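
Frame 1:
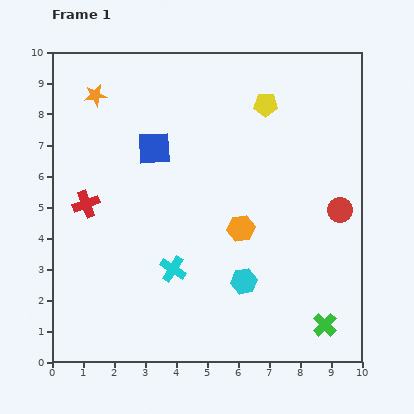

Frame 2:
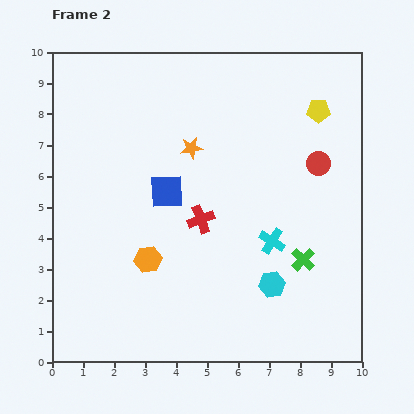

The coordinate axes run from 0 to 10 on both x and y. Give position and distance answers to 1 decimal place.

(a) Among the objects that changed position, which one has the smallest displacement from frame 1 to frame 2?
the cyan hexagon

(moved 0.9)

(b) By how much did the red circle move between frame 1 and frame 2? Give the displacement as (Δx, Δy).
(-0.7, 1.5)

The red circle was at (9.3, 4.9) in frame 1 and (8.6, 6.4) in frame 2.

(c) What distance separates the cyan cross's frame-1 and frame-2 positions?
3.3

The cyan cross moved from (3.9, 3.0) to (7.1, 3.9), a distance of √(3.2² + 0.9²) ≈ 3.3.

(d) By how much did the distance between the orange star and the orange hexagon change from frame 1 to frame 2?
-2.5

Distance in frame 1: 6.4. Distance in frame 2: 3.9.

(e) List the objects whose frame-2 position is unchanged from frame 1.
none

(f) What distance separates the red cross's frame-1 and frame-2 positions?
3.7

The red cross moved from (1.1, 5.1) to (4.8, 4.6), a distance of √(3.7² + 0.5²) ≈ 3.7.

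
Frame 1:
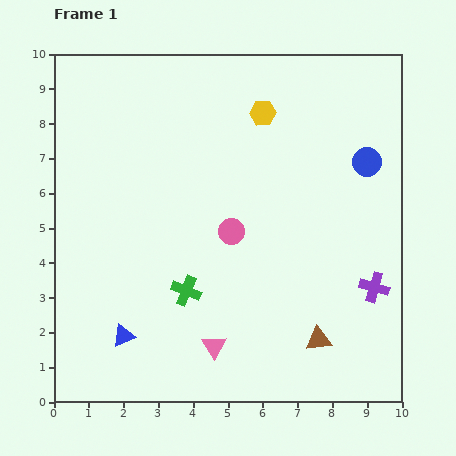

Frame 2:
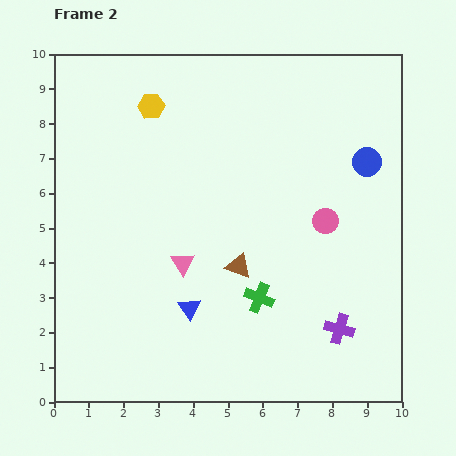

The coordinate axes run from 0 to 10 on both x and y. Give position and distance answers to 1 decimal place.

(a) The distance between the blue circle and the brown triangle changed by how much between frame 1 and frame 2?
-0.5

Distance in frame 1: 5.3. Distance in frame 2: 4.8.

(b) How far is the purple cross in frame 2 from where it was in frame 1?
1.6

The purple cross moved from (9.2, 3.3) to (8.2, 2.1), a distance of √(1.0² + 1.2²) ≈ 1.6.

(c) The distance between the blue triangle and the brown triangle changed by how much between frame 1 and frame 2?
-3.8

Distance in frame 1: 5.6. Distance in frame 2: 1.8.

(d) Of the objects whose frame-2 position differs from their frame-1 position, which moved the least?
the purple cross

(moved 1.6)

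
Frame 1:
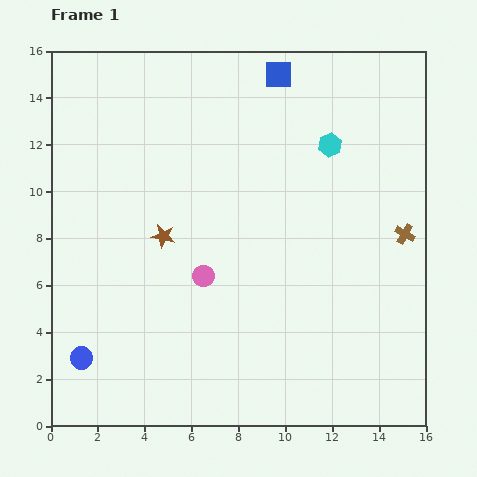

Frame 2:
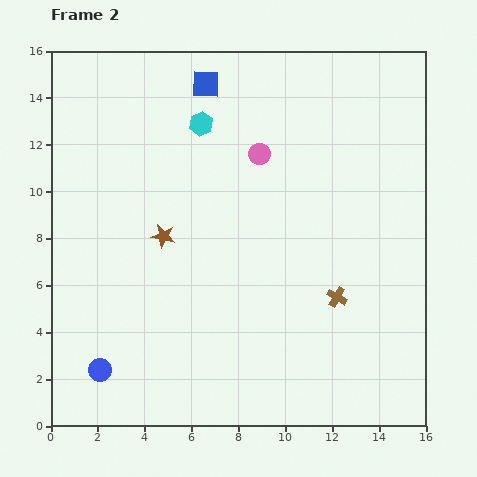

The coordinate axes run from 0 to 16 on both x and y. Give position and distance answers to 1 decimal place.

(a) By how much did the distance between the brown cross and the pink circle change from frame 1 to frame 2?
-1.9

Distance in frame 1: 8.8. Distance in frame 2: 6.9.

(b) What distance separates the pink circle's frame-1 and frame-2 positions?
5.7

The pink circle moved from (6.5, 6.4) to (8.9, 11.6), a distance of √(2.4² + 5.2²) ≈ 5.7.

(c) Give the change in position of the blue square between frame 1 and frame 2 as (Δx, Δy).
(-3.1, -0.4)

The blue square was at (9.7, 15.0) in frame 1 and (6.6, 14.6) in frame 2.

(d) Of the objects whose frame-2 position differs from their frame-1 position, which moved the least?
the blue circle

(moved 0.9)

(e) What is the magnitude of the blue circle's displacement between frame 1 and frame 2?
0.9

The blue circle moved from (1.3, 2.9) to (2.1, 2.4), a distance of √(0.8² + 0.5²) ≈ 0.9.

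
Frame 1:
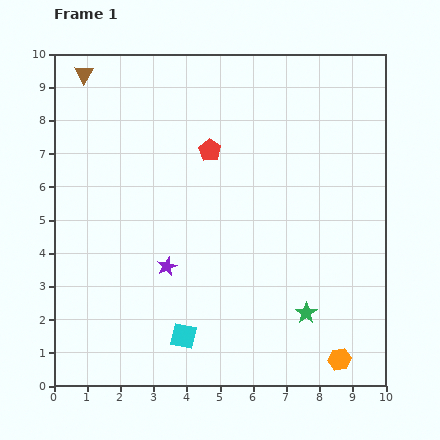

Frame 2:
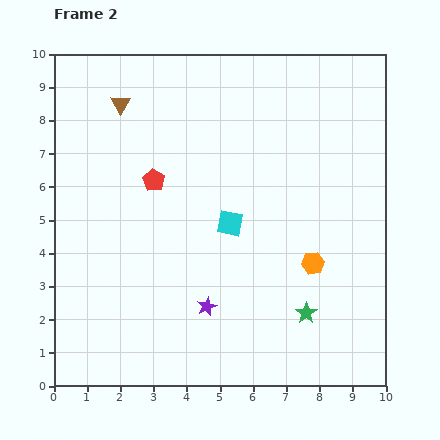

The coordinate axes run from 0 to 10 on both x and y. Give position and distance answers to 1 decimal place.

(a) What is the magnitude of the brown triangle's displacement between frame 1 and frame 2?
1.4

The brown triangle moved from (0.9, 9.4) to (2.0, 8.5), a distance of √(1.1² + 0.9²) ≈ 1.4.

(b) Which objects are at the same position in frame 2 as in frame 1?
the green star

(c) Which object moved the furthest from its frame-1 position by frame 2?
the cyan square

(moved 3.7; next 3.0)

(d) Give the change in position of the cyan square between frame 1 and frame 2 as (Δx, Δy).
(1.4, 3.4)

The cyan square was at (3.9, 1.5) in frame 1 and (5.3, 4.9) in frame 2.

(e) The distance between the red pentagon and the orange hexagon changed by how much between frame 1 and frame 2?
-2.0

Distance in frame 1: 7.4. Distance in frame 2: 5.4.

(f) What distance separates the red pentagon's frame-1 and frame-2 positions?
1.9

The red pentagon moved from (4.7, 7.1) to (3.0, 6.2), a distance of √(1.7² + 0.9²) ≈ 1.9.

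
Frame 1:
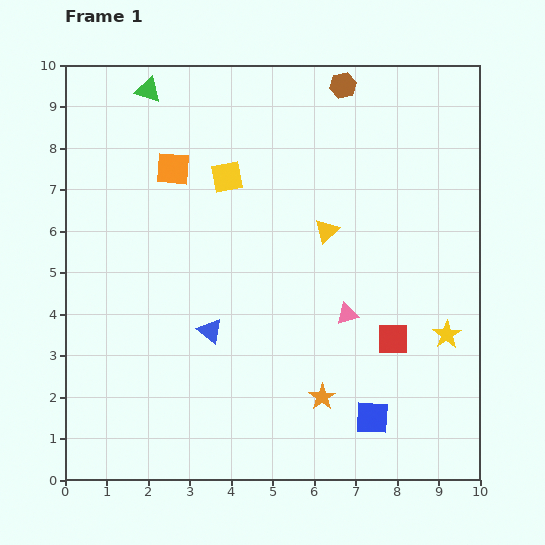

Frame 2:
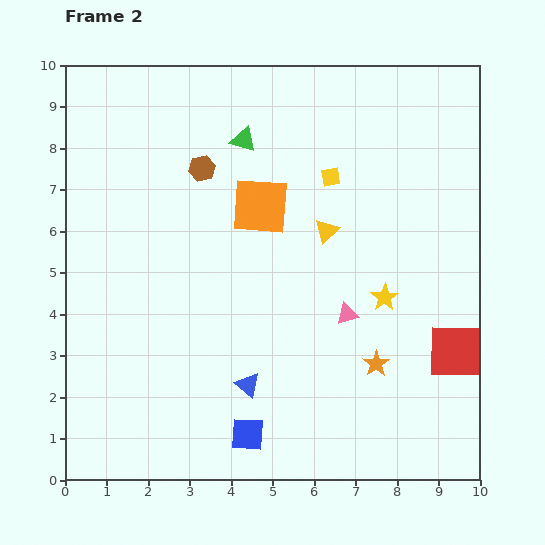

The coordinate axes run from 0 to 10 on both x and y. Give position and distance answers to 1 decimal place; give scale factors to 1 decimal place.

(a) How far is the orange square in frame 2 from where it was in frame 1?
2.3

The orange square moved from (2.6, 7.5) to (4.7, 6.6), a distance of √(2.1² + 0.9²) ≈ 2.3.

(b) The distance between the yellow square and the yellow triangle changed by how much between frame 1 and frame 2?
-1.4

Distance in frame 1: 2.7. Distance in frame 2: 1.3.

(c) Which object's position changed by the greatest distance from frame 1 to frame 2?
the brown hexagon

(moved 3.9; next 3.0)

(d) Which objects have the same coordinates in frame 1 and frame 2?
the yellow triangle, the pink triangle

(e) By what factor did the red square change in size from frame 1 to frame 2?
1.7×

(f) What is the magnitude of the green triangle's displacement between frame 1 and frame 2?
2.6

The green triangle moved from (2.0, 9.4) to (4.3, 8.2), a distance of √(2.3² + 1.2²) ≈ 2.6.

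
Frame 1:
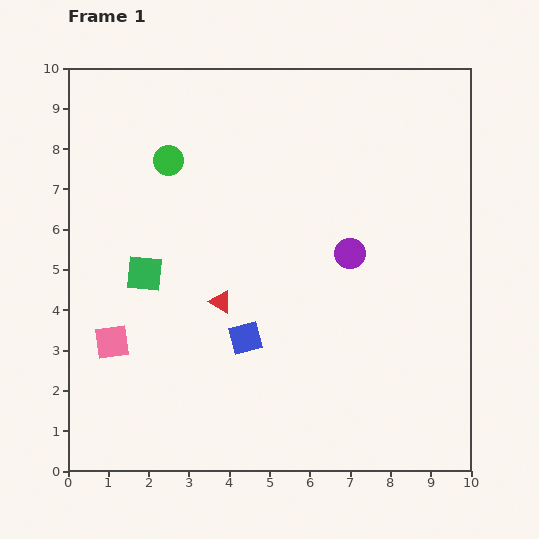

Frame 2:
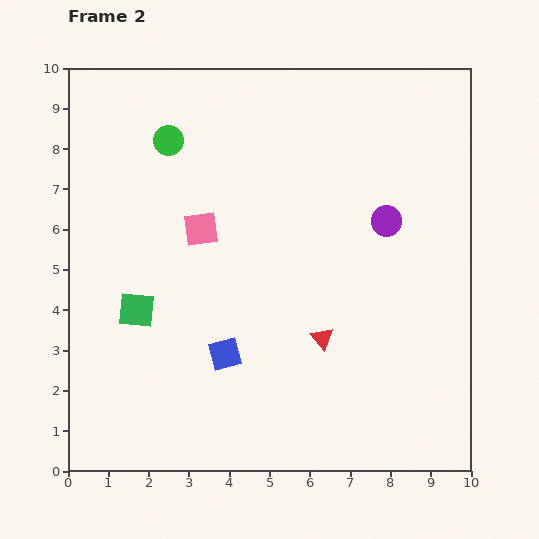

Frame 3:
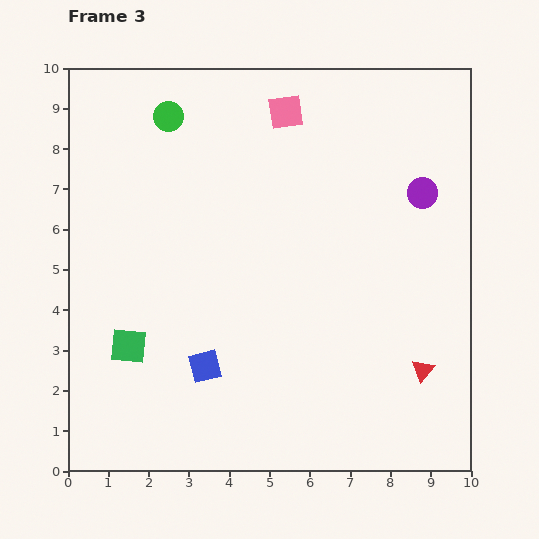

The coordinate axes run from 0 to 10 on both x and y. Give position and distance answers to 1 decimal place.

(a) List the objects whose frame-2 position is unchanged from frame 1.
none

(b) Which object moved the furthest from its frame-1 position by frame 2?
the pink square

(moved 3.6; next 2.7)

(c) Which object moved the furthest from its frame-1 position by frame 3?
the pink square

(moved 7.1; next 5.3)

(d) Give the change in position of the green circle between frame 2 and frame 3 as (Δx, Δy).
(0.0, 0.6)

The green circle was at (2.5, 8.2) in frame 2 and (2.5, 8.8) in frame 3.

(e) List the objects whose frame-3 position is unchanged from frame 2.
none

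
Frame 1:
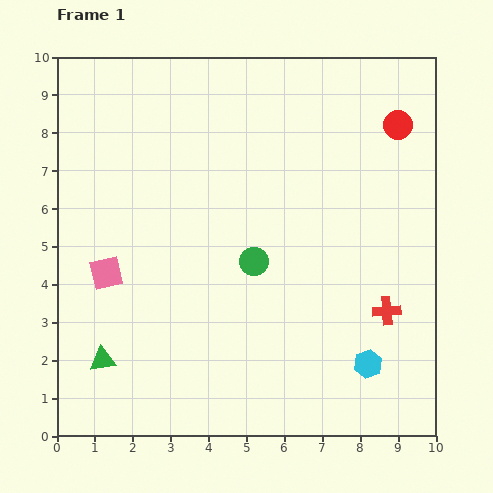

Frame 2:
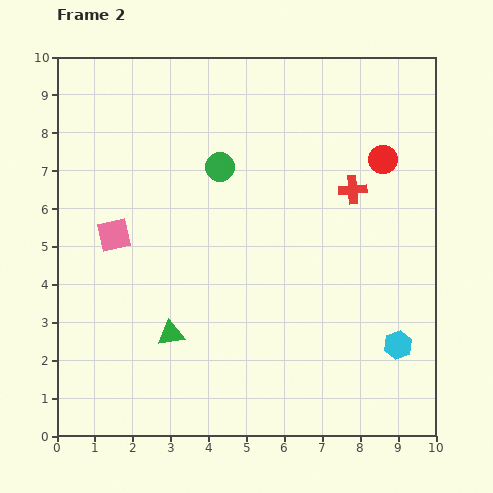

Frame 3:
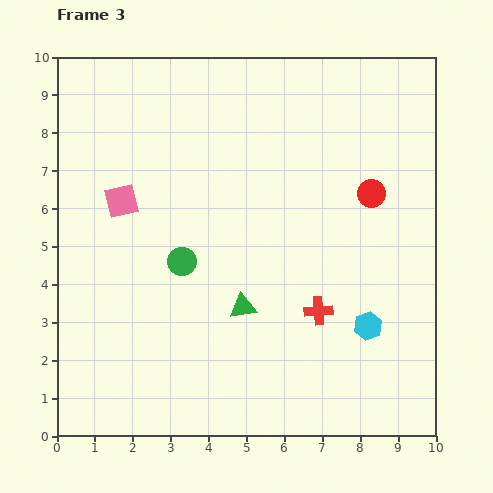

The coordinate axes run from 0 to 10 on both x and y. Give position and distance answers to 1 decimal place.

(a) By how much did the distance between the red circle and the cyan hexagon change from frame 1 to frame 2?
-1.5

Distance in frame 1: 6.4. Distance in frame 2: 4.9.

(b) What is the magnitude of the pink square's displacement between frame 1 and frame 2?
1.0

The pink square moved from (1.3, 4.3) to (1.5, 5.3), a distance of √(0.2² + 1.0²) ≈ 1.0.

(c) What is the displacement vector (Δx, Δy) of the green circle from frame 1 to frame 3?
(-1.9, 0.0)

The green circle was at (5.2, 4.6) in frame 1 and (3.3, 4.6) in frame 3.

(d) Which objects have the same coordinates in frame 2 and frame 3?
none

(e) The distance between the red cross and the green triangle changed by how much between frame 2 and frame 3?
-4.1

Distance in frame 2: 6.1. Distance in frame 3: 2.0.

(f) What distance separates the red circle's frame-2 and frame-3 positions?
0.9

The red circle moved from (8.6, 7.3) to (8.3, 6.4), a distance of √(0.3² + 0.9²) ≈ 0.9.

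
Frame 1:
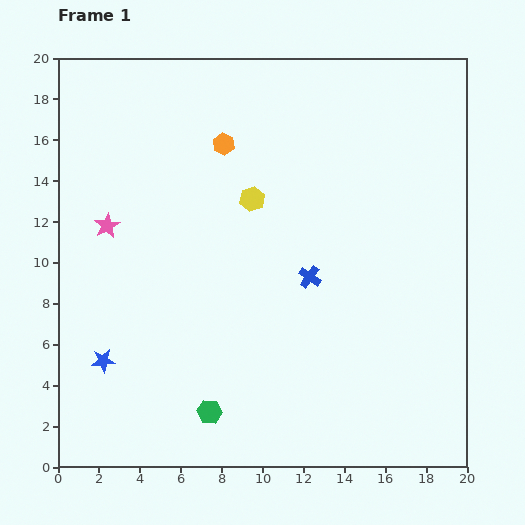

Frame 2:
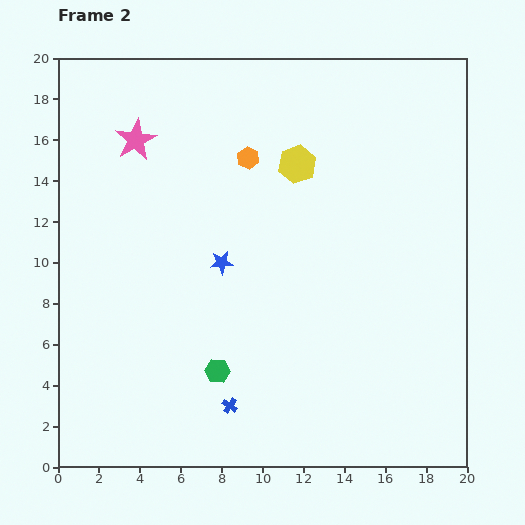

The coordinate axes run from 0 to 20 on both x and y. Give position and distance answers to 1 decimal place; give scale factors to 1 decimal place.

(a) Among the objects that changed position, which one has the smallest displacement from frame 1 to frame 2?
the orange hexagon

(moved 1.4)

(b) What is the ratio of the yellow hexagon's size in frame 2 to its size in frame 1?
1.5×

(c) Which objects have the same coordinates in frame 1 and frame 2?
none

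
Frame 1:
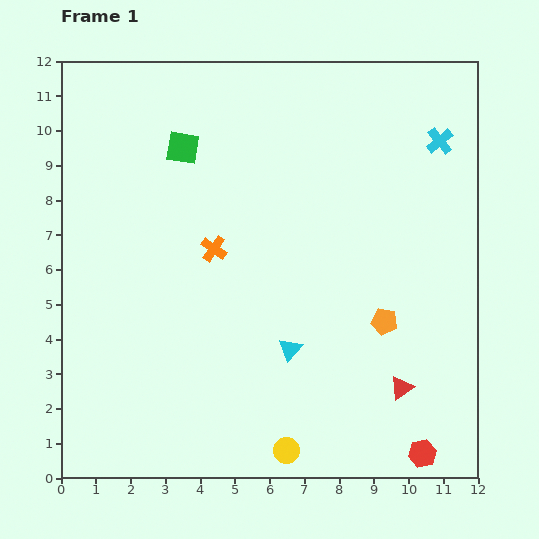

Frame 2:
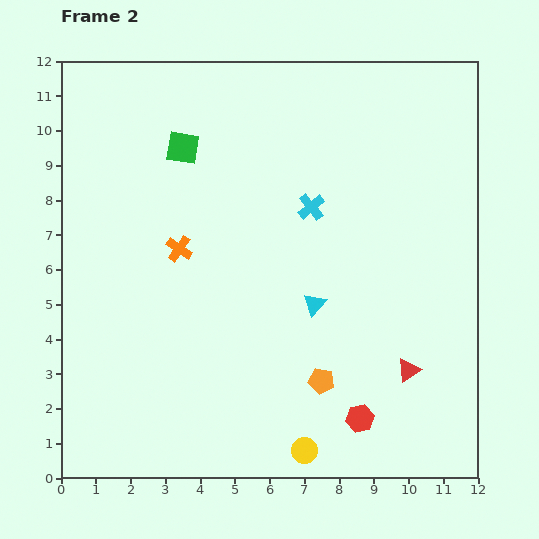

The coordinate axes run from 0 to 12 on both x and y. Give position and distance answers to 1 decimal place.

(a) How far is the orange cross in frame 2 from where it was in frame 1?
1.0

The orange cross moved from (4.4, 6.6) to (3.4, 6.6), a distance of √(1.0² + 0.0²) ≈ 1.0.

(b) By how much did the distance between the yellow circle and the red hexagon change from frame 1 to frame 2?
-2.1

Distance in frame 1: 3.9. Distance in frame 2: 1.8.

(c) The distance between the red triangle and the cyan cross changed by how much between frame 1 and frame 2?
-1.7

Distance in frame 1: 7.2. Distance in frame 2: 5.5.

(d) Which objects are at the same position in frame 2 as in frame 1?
the green square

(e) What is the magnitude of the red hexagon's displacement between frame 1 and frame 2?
2.1

The red hexagon moved from (10.4, 0.7) to (8.6, 1.7), a distance of √(1.8² + 1.0²) ≈ 2.1.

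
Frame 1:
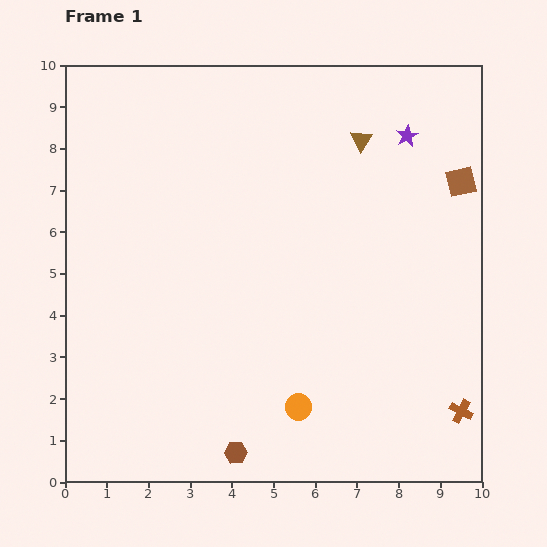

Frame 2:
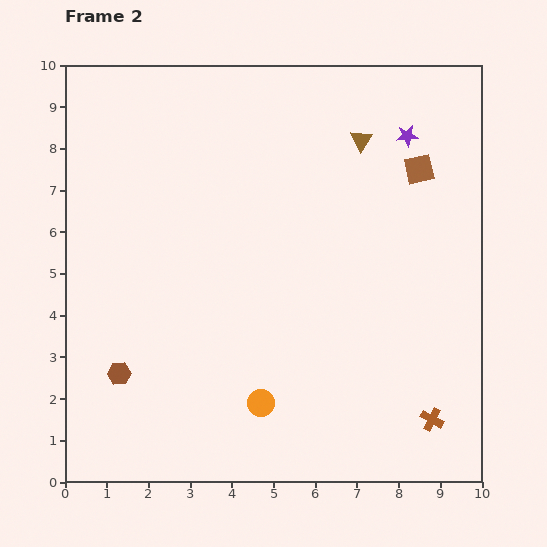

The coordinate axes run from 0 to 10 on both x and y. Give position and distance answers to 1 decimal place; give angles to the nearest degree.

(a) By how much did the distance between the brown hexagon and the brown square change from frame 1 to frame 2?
+0.2

Distance in frame 1: 8.5. Distance in frame 2: 8.7.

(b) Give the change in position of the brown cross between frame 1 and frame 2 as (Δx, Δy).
(-0.7, -0.2)

The brown cross was at (9.5, 1.7) in frame 1 and (8.8, 1.5) in frame 2.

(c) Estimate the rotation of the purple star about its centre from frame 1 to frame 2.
23° clockwise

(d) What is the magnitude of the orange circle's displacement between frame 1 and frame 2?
0.9

The orange circle moved from (5.6, 1.8) to (4.7, 1.9), a distance of √(0.9² + 0.1²) ≈ 0.9.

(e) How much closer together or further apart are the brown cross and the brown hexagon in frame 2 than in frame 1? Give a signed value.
+2.1

Distance in frame 1: 5.5. Distance in frame 2: 7.6.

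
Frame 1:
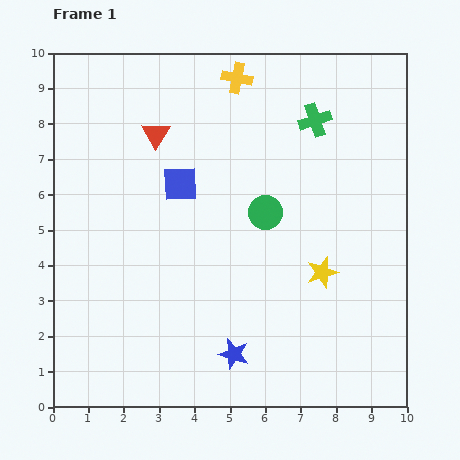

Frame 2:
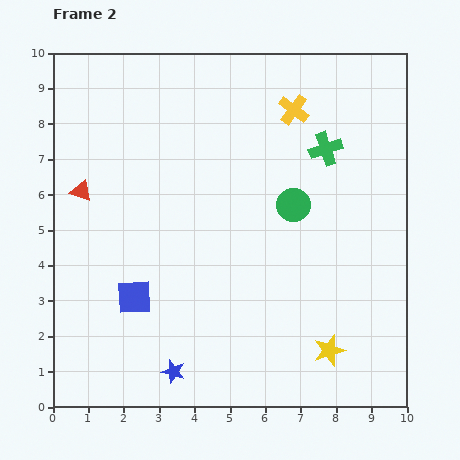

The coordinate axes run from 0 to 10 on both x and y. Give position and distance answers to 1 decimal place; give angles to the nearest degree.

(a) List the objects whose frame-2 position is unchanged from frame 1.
none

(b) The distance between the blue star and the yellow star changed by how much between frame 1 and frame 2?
+1.0

Distance in frame 1: 3.4. Distance in frame 2: 4.4.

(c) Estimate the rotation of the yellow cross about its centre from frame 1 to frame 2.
25° clockwise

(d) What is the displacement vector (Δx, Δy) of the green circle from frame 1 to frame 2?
(0.8, 0.2)

The green circle was at (6.0, 5.5) in frame 1 and (6.8, 5.7) in frame 2.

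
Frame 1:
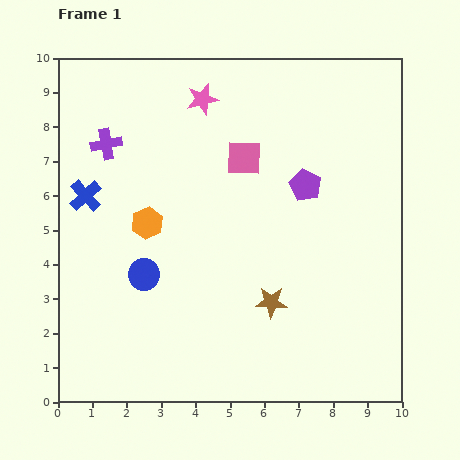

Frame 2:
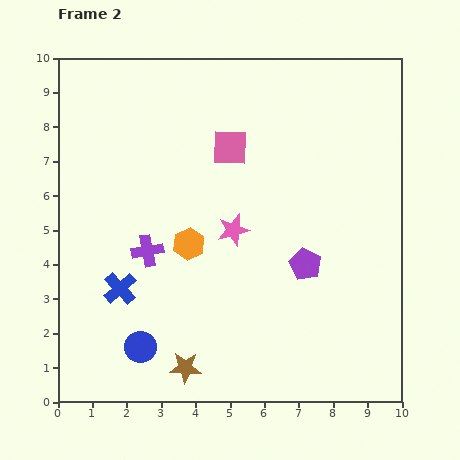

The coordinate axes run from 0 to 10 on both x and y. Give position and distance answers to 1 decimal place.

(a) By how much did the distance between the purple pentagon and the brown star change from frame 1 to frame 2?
+1.1

Distance in frame 1: 3.5. Distance in frame 2: 4.6.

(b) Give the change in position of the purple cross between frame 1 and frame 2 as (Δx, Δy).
(1.2, -3.1)

The purple cross was at (1.4, 7.5) in frame 1 and (2.6, 4.4) in frame 2.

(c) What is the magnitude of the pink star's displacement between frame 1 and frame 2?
3.9

The pink star moved from (4.2, 8.8) to (5.1, 5.0), a distance of √(0.9² + 3.8²) ≈ 3.9.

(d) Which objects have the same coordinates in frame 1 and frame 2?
none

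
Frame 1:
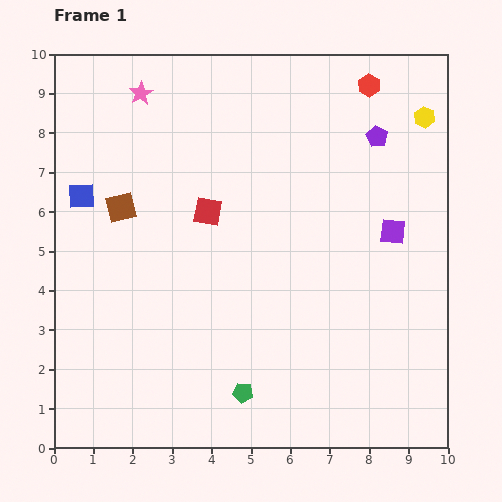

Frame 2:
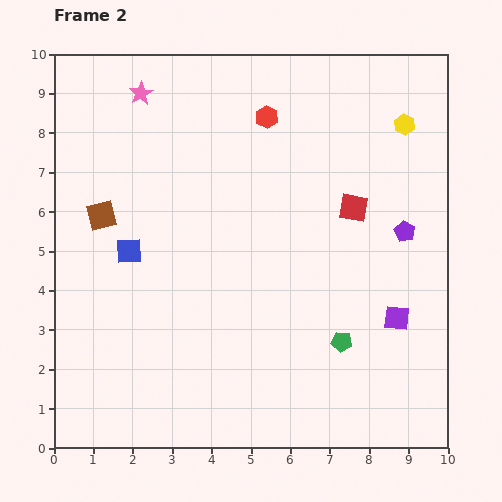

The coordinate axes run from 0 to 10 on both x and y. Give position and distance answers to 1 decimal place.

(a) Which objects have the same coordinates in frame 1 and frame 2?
the pink star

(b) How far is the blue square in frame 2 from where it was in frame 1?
1.8

The blue square moved from (0.7, 6.4) to (1.9, 5.0), a distance of √(1.2² + 1.4²) ≈ 1.8.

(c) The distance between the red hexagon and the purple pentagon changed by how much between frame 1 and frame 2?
+3.2

Distance in frame 1: 1.3. Distance in frame 2: 4.5.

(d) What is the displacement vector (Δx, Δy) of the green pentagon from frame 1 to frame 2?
(2.5, 1.3)

The green pentagon was at (4.8, 1.4) in frame 1 and (7.3, 2.7) in frame 2.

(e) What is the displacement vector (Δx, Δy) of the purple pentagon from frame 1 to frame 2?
(0.7, -2.4)

The purple pentagon was at (8.2, 7.9) in frame 1 and (8.9, 5.5) in frame 2.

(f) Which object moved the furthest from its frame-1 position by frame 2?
the red square

(moved 3.7; next 2.8)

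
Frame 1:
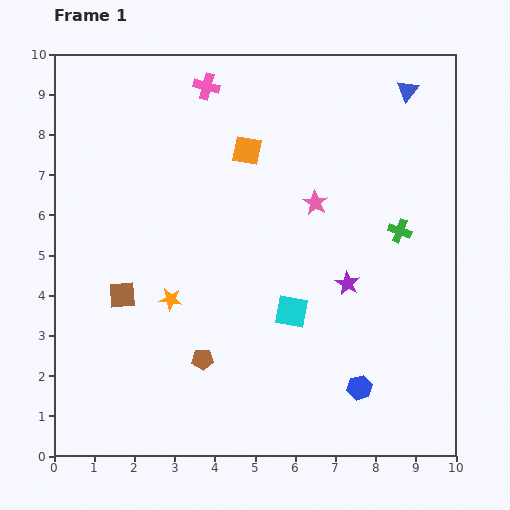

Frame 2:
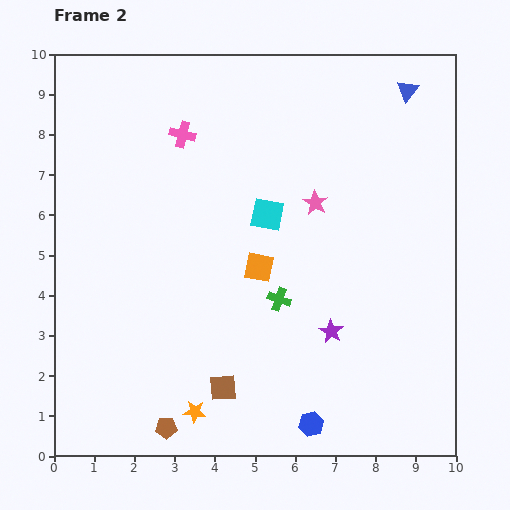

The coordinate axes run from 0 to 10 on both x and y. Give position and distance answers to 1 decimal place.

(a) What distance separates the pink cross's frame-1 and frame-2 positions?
1.3

The pink cross moved from (3.8, 9.2) to (3.2, 8.0), a distance of √(0.6² + 1.2²) ≈ 1.3.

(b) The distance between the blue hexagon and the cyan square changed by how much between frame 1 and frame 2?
+2.8

Distance in frame 1: 2.5. Distance in frame 2: 5.3.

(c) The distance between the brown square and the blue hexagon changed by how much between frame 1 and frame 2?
-3.9

Distance in frame 1: 6.3. Distance in frame 2: 2.4.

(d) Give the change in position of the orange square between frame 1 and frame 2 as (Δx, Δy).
(0.3, -2.9)

The orange square was at (4.8, 7.6) in frame 1 and (5.1, 4.7) in frame 2.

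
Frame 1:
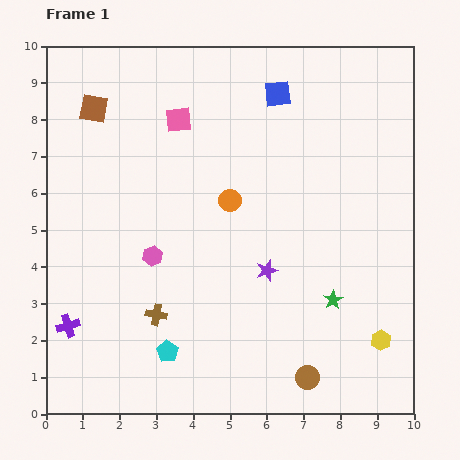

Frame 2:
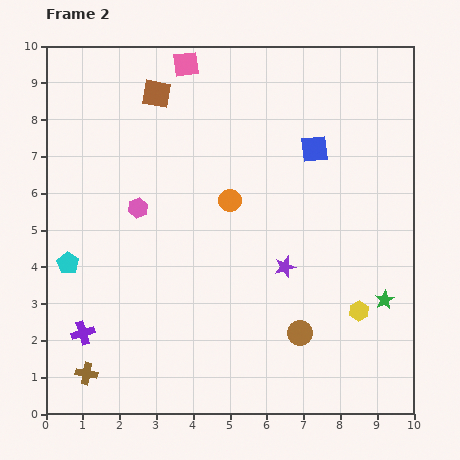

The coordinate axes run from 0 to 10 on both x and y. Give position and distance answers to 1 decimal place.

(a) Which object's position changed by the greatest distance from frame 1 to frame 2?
the cyan pentagon

(moved 3.6; next 2.5)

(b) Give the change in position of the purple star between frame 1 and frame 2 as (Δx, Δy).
(0.5, 0.1)

The purple star was at (6.0, 3.9) in frame 1 and (6.5, 4.0) in frame 2.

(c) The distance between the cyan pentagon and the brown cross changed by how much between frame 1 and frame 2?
+2.0

Distance in frame 1: 1.0. Distance in frame 2: 3.0.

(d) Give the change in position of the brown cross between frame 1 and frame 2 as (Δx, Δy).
(-1.9, -1.6)

The brown cross was at (3.0, 2.7) in frame 1 and (1.1, 1.1) in frame 2.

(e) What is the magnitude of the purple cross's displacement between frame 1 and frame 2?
0.4

The purple cross moved from (0.6, 2.4) to (1.0, 2.2), a distance of √(0.4² + 0.2²) ≈ 0.4.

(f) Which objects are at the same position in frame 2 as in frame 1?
the orange circle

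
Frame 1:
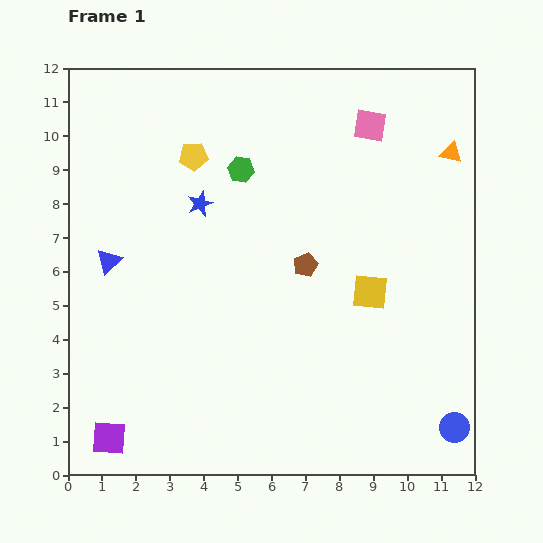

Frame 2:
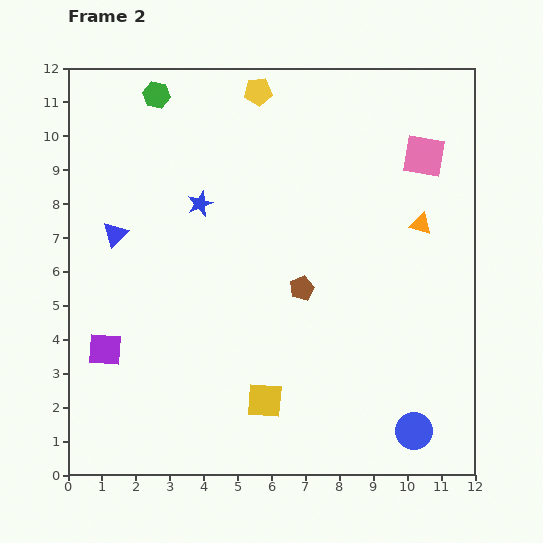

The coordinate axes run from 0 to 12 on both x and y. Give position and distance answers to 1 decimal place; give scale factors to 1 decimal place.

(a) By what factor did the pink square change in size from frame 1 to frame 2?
1.3×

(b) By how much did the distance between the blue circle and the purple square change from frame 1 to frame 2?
-0.8

Distance in frame 1: 10.2. Distance in frame 2: 9.4.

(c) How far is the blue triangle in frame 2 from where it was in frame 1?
0.8

The blue triangle moved from (1.2, 6.3) to (1.4, 7.1), a distance of √(0.2² + 0.8²) ≈ 0.8.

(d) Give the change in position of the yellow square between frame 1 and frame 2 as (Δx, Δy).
(-3.1, -3.2)

The yellow square was at (8.9, 5.4) in frame 1 and (5.8, 2.2) in frame 2.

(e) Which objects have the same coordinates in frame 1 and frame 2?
the blue star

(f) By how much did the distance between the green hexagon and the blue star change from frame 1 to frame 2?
+1.9

Distance in frame 1: 1.6. Distance in frame 2: 3.5.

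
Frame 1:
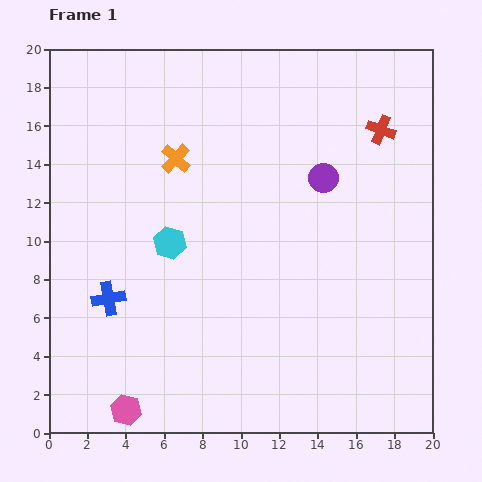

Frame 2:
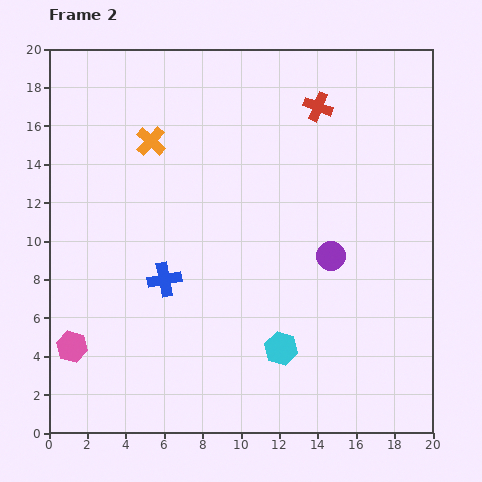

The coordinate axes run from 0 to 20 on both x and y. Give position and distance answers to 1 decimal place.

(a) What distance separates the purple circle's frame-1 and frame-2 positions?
4.1

The purple circle moved from (14.3, 13.3) to (14.7, 9.2), a distance of √(0.4² + 4.1²) ≈ 4.1.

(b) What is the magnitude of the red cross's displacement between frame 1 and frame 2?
3.5

The red cross moved from (17.3, 15.8) to (14.0, 17.0), a distance of √(3.3² + 1.2²) ≈ 3.5.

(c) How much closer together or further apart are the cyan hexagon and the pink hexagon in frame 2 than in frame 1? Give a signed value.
+1.9

Distance in frame 1: 9.0. Distance in frame 2: 10.9.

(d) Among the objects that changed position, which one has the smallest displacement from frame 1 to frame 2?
the orange cross

(moved 1.6)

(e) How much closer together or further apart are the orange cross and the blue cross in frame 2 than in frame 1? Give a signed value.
-0.9

Distance in frame 1: 8.1. Distance in frame 2: 7.2.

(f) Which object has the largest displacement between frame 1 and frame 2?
the cyan hexagon

(moved 8.0; next 4.3)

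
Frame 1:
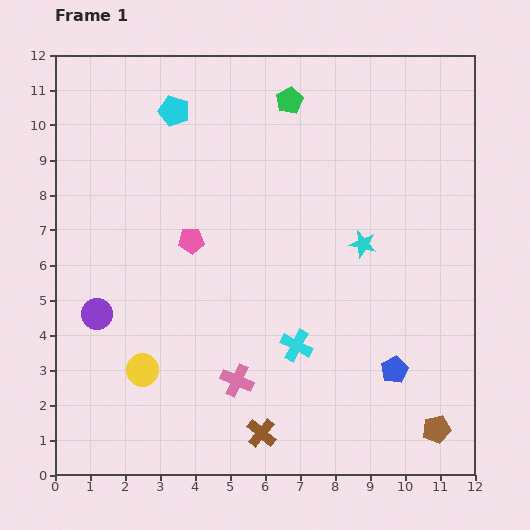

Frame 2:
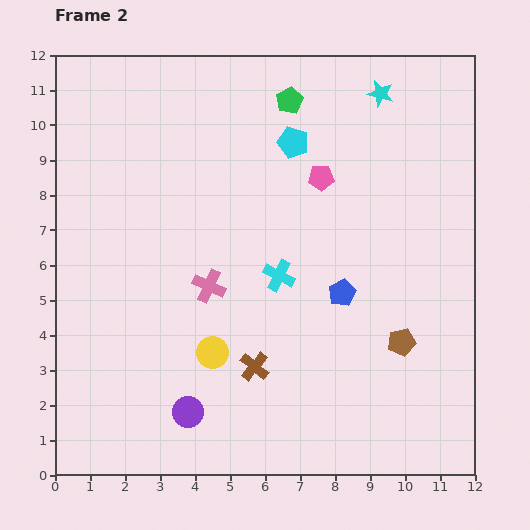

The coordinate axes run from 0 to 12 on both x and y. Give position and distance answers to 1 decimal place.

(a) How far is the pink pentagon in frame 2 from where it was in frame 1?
4.1

The pink pentagon moved from (3.9, 6.7) to (7.6, 8.5), a distance of √(3.7² + 1.8²) ≈ 4.1.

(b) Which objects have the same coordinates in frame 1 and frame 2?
the green pentagon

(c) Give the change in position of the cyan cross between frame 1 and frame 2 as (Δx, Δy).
(-0.5, 2.0)

The cyan cross was at (6.9, 3.7) in frame 1 and (6.4, 5.7) in frame 2.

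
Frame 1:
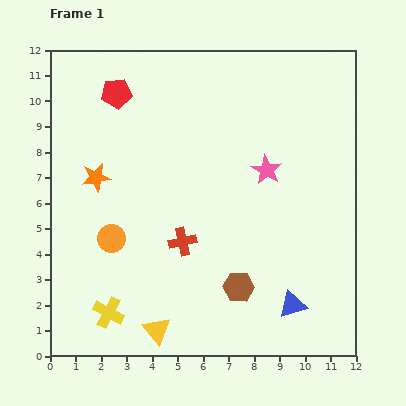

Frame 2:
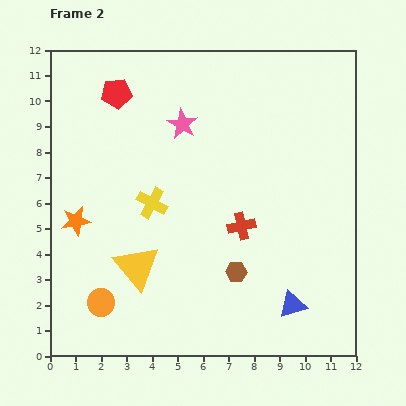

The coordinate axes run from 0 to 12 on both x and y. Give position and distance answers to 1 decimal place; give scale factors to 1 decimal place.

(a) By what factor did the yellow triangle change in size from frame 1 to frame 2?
1.7×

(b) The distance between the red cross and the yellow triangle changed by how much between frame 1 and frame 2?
+0.8

Distance in frame 1: 3.6. Distance in frame 2: 4.4.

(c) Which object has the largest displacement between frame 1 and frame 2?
the yellow cross

(moved 4.6; next 3.8)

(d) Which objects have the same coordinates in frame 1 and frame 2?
the blue triangle, the red pentagon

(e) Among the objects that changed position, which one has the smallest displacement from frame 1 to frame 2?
the brown hexagon

(moved 0.6)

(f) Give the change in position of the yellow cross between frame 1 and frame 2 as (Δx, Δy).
(1.7, 4.3)

The yellow cross was at (2.3, 1.7) in frame 1 and (4.0, 6.0) in frame 2.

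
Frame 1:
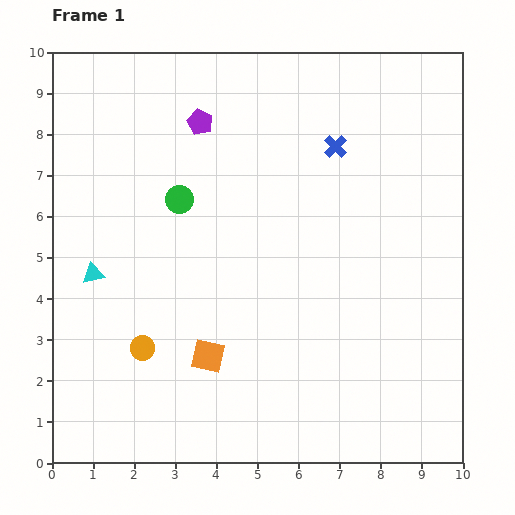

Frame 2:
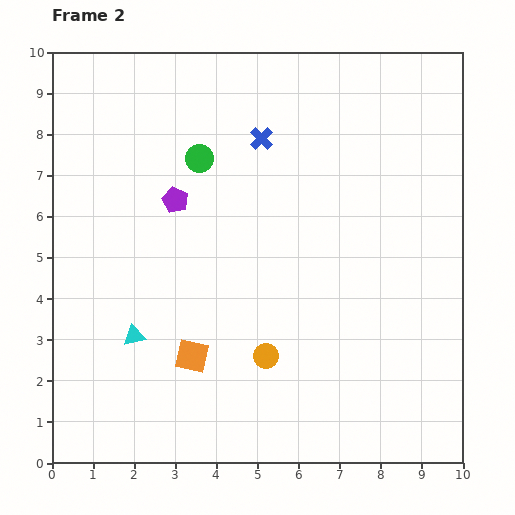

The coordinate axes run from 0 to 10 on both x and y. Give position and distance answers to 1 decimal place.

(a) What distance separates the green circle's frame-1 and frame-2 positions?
1.1

The green circle moved from (3.1, 6.4) to (3.6, 7.4), a distance of √(0.5² + 1.0²) ≈ 1.1.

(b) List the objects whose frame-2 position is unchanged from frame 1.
none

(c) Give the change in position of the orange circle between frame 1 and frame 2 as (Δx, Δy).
(3.0, -0.2)

The orange circle was at (2.2, 2.8) in frame 1 and (5.2, 2.6) in frame 2.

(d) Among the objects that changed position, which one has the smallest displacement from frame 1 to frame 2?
the orange square

(moved 0.4)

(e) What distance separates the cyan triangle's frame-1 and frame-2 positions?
1.8

The cyan triangle moved from (1.0, 4.6) to (2.0, 3.1), a distance of √(1.0² + 1.5²) ≈ 1.8.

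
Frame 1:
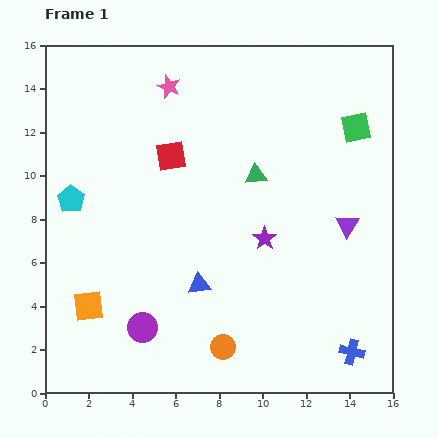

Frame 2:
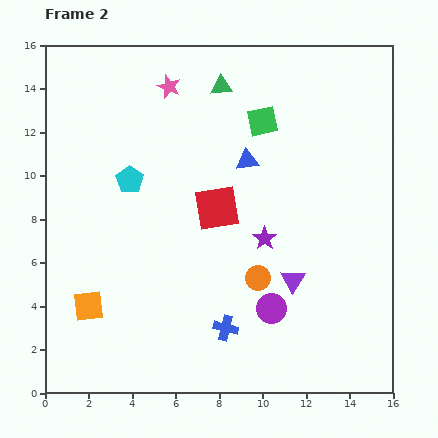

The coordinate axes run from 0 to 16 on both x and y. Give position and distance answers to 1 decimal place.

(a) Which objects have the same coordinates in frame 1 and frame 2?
the pink star, the purple star, the orange square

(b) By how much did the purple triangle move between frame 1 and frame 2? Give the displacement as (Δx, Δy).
(-2.5, -2.5)

The purple triangle was at (13.9, 7.7) in frame 1 and (11.4, 5.2) in frame 2.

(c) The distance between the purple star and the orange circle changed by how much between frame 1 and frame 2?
-3.5

Distance in frame 1: 5.3. Distance in frame 2: 1.8.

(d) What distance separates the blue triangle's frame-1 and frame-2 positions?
6.1

The blue triangle moved from (7.1, 5.0) to (9.3, 10.7), a distance of √(2.2² + 5.7²) ≈ 6.1.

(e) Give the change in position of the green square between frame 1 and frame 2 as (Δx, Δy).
(-4.3, 0.3)

The green square was at (14.3, 12.2) in frame 1 and (10.0, 12.5) in frame 2.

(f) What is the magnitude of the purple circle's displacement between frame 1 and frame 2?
6.0

The purple circle moved from (4.5, 3.0) to (10.4, 3.9), a distance of √(5.9² + 0.9²) ≈ 6.0.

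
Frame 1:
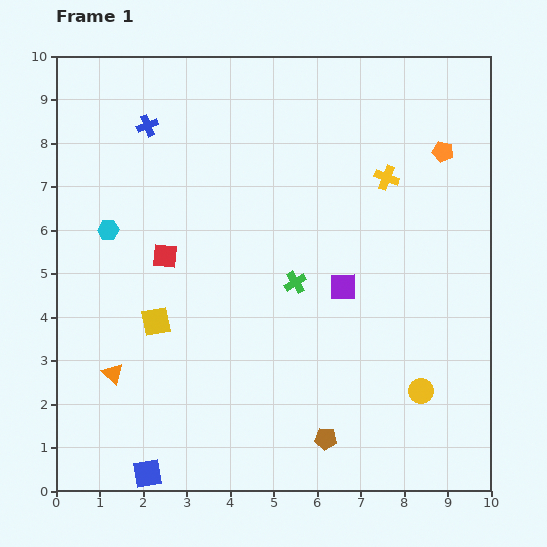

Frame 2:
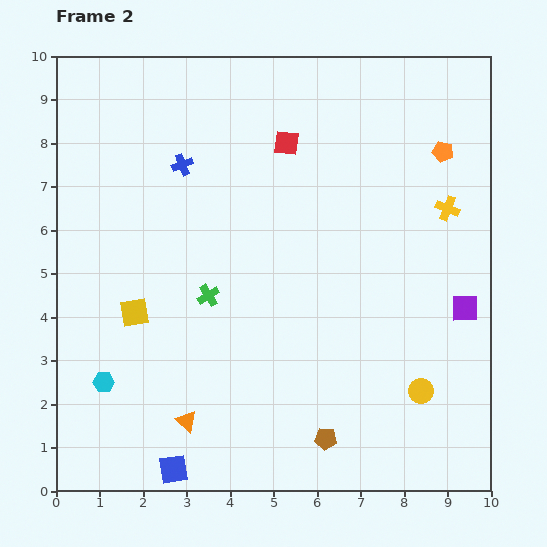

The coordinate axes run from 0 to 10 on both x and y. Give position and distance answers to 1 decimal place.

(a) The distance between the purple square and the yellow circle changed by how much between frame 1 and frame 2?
-0.9

Distance in frame 1: 3.0. Distance in frame 2: 2.1.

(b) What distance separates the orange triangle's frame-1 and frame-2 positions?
2.0

The orange triangle moved from (1.3, 2.7) to (3.0, 1.6), a distance of √(1.7² + 1.1²) ≈ 2.0.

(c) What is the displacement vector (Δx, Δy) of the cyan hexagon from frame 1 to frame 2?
(-0.1, -3.5)

The cyan hexagon was at (1.2, 6.0) in frame 1 and (1.1, 2.5) in frame 2.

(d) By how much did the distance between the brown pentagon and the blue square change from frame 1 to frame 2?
-0.6

Distance in frame 1: 4.2. Distance in frame 2: 3.6.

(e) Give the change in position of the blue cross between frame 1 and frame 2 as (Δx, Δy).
(0.8, -0.9)

The blue cross was at (2.1, 8.4) in frame 1 and (2.9, 7.5) in frame 2.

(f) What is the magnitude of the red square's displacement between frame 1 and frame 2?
3.8

The red square moved from (2.5, 5.4) to (5.3, 8.0), a distance of √(2.8² + 2.6²) ≈ 3.8.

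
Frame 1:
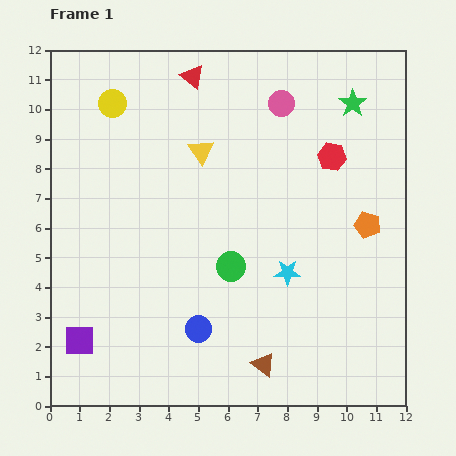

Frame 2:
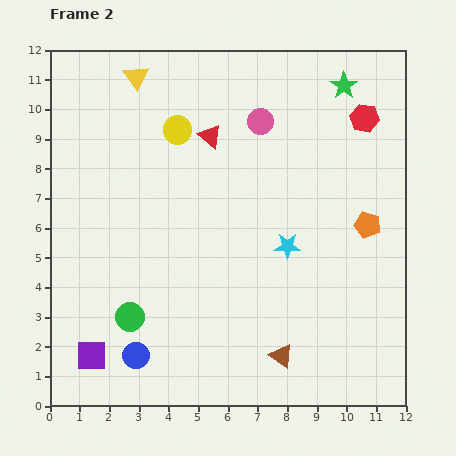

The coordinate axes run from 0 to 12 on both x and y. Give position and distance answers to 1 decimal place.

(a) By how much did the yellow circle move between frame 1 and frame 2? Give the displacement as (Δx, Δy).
(2.2, -0.9)

The yellow circle was at (2.1, 10.2) in frame 1 and (4.3, 9.3) in frame 2.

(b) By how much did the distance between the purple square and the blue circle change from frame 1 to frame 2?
-2.5

Distance in frame 1: 4.0. Distance in frame 2: 1.5.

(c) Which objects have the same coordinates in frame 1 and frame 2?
the orange pentagon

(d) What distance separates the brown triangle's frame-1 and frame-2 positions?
0.7

The brown triangle moved from (7.2, 1.4) to (7.8, 1.7), a distance of √(0.6² + 0.3²) ≈ 0.7.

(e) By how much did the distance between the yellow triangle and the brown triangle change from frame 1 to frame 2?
+3.1

Distance in frame 1: 7.5. Distance in frame 2: 10.6.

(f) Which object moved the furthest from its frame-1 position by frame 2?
the green circle

(moved 3.8; next 3.3)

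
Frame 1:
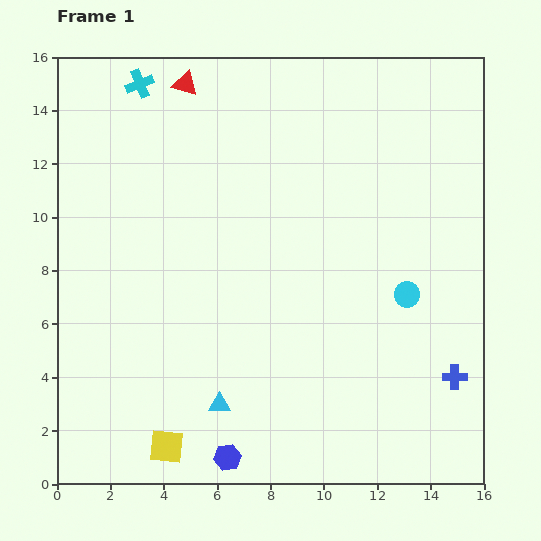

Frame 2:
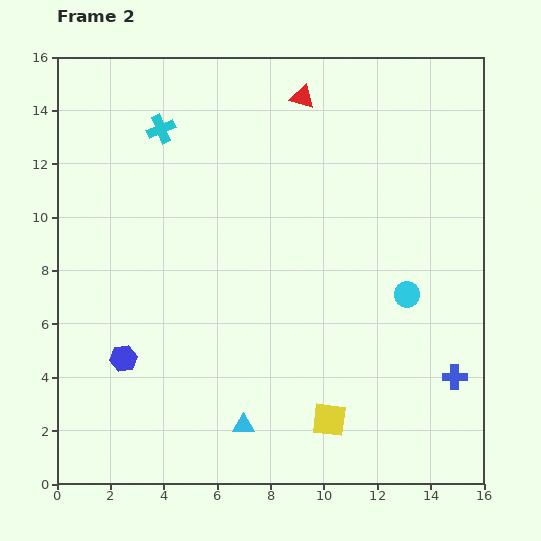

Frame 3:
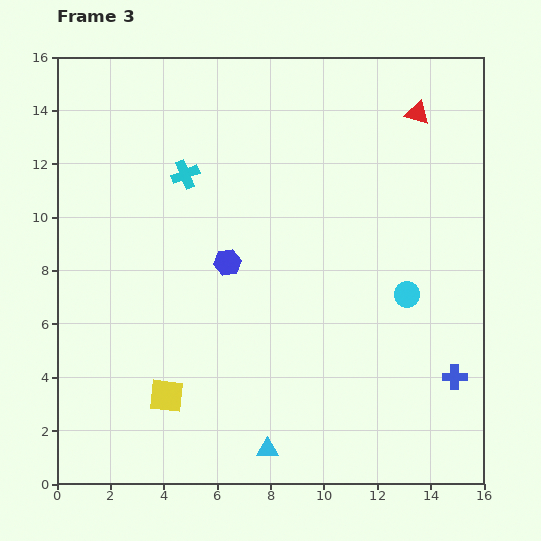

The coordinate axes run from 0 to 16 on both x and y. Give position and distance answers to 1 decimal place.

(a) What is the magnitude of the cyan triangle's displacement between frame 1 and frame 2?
1.2

The cyan triangle moved from (6.1, 3.0) to (7.0, 2.2), a distance of √(0.9² + 0.8²) ≈ 1.2.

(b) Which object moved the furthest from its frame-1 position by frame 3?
the red triangle

(moved 8.8; next 7.3)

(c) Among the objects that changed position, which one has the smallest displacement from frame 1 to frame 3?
the yellow square

(moved 1.9)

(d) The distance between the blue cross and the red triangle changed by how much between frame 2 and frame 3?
-1.9

Distance in frame 2: 11.9. Distance in frame 3: 10.0.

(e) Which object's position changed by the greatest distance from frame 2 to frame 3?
the yellow square

(moved 6.2; next 5.3)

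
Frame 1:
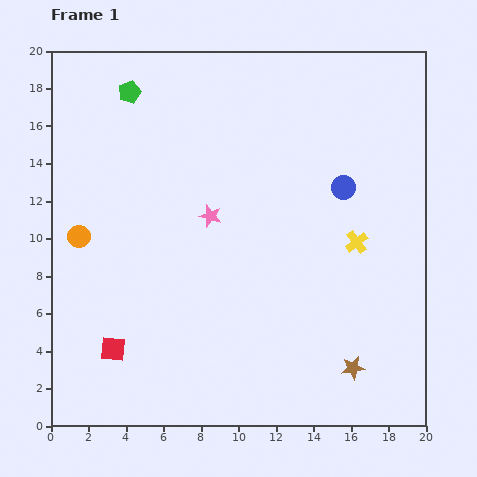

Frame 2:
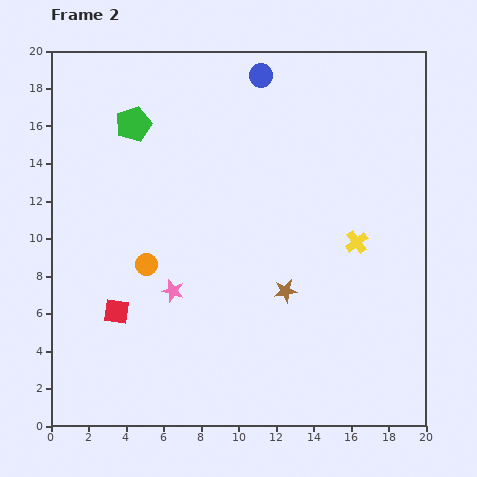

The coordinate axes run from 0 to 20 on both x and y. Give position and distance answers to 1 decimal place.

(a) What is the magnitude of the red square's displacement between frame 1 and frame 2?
2.0

The red square moved from (3.3, 4.1) to (3.5, 6.1), a distance of √(0.2² + 2.0²) ≈ 2.0.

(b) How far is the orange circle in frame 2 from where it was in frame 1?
3.9

The orange circle moved from (1.5, 10.1) to (5.1, 8.6), a distance of √(3.6² + 1.5²) ≈ 3.9.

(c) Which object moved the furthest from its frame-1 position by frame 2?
the blue circle

(moved 7.4; next 5.5)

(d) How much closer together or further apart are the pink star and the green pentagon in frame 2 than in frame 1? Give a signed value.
+1.2

Distance in frame 1: 7.9. Distance in frame 2: 9.1.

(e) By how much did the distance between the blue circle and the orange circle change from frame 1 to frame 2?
-2.5

Distance in frame 1: 14.3. Distance in frame 2: 11.8.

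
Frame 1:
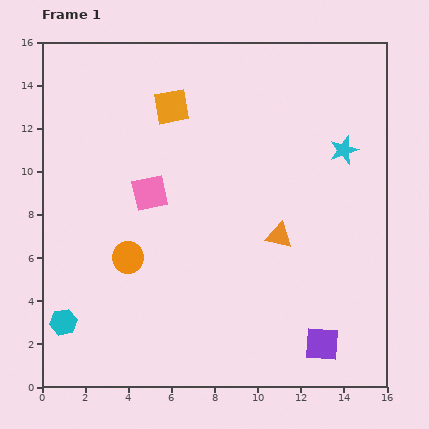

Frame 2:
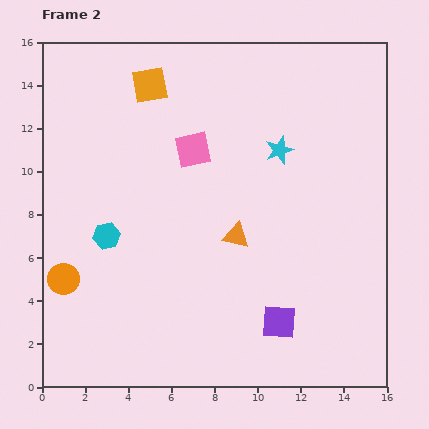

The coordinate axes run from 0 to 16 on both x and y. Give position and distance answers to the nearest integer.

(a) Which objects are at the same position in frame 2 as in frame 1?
none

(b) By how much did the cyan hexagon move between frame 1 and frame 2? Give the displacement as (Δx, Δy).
(2, 4)

The cyan hexagon was at (1, 3) in frame 1 and (3, 7) in frame 2.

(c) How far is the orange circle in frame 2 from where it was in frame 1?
3

The orange circle moved from (4, 6) to (1, 5), a distance of √(3² + 1²) ≈ 3.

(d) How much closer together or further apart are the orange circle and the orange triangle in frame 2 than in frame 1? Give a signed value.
+1

Distance in frame 1: 7. Distance in frame 2: 8.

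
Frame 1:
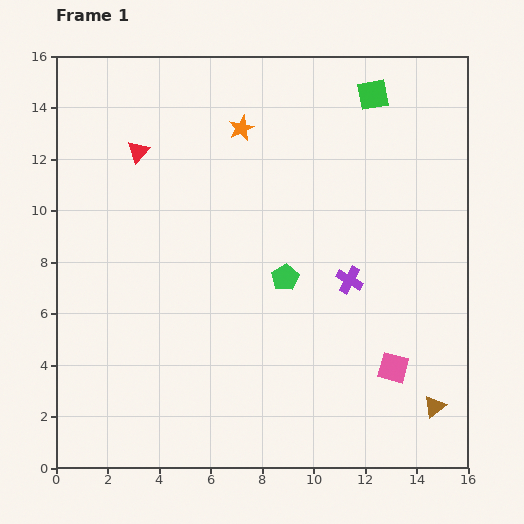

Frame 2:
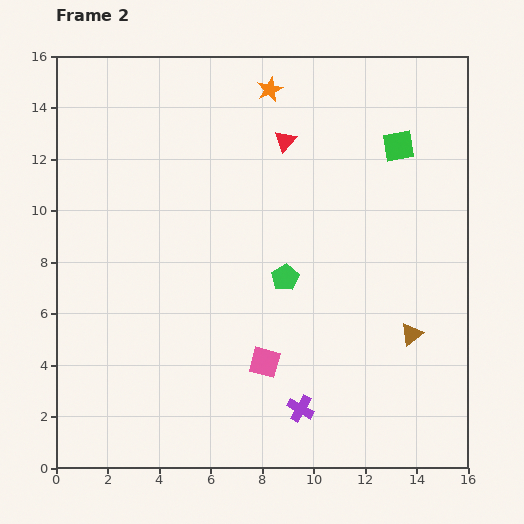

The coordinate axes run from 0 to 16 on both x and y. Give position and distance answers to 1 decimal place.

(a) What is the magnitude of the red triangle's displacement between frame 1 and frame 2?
5.7

The red triangle moved from (3.2, 12.3) to (8.9, 12.7), a distance of √(5.7² + 0.4²) ≈ 5.7.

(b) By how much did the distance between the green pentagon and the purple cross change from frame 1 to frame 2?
+2.6

Distance in frame 1: 2.5. Distance in frame 2: 5.1.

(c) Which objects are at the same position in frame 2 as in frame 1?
the green pentagon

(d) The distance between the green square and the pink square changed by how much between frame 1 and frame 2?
-0.7

Distance in frame 1: 10.6. Distance in frame 2: 9.9.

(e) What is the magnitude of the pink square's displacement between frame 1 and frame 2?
5.0

The pink square moved from (13.1, 3.9) to (8.1, 4.1), a distance of √(5.0² + 0.2²) ≈ 5.0.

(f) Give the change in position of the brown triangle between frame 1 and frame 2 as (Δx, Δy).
(-0.9, 2.8)

The brown triangle was at (14.7, 2.4) in frame 1 and (13.8, 5.2) in frame 2.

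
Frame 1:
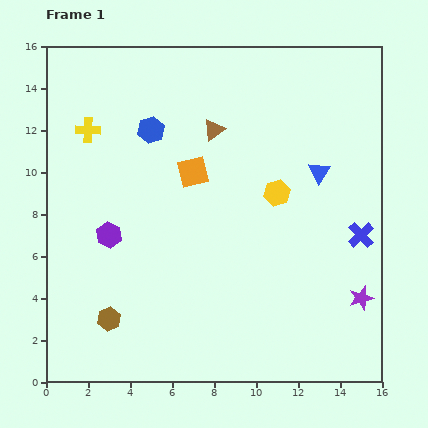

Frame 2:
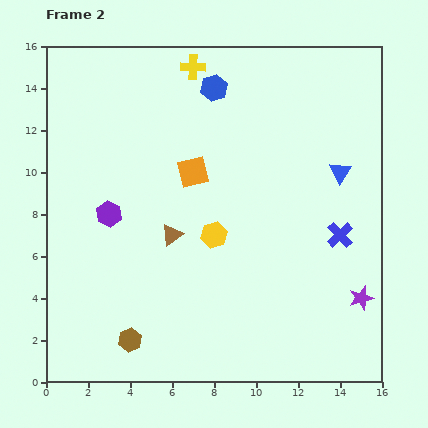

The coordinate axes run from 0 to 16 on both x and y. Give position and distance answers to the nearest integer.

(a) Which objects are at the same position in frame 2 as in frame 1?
the orange square, the purple star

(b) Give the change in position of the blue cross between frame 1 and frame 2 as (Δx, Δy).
(-1, 0)

The blue cross was at (15, 7) in frame 1 and (14, 7) in frame 2.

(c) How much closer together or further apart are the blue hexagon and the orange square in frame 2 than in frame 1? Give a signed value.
+1

Distance in frame 1: 3. Distance in frame 2: 4.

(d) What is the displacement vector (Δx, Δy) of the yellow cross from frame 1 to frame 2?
(5, 3)

The yellow cross was at (2, 12) in frame 1 and (7, 15) in frame 2.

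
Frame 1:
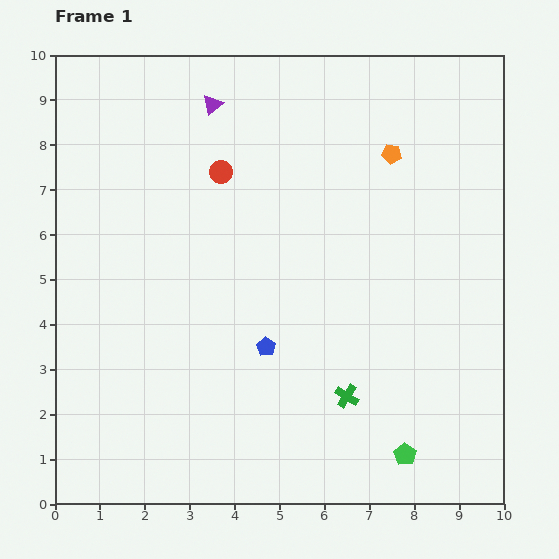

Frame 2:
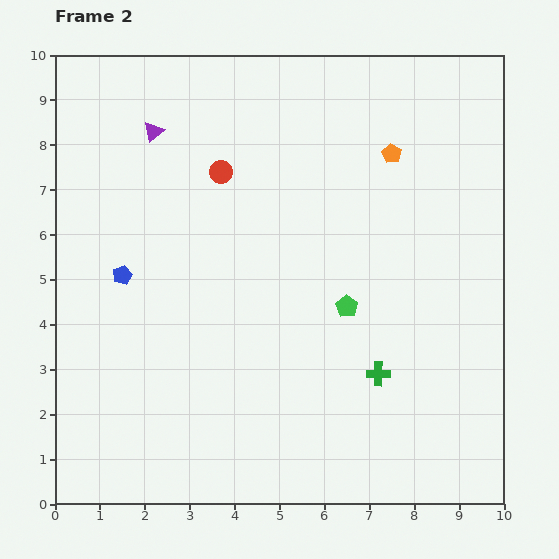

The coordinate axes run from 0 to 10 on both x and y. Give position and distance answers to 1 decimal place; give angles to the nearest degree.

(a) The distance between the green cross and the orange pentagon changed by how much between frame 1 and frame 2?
-0.6

Distance in frame 1: 5.5. Distance in frame 2: 4.9.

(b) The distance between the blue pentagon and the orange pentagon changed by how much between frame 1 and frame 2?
+1.5

Distance in frame 1: 5.1. Distance in frame 2: 6.6.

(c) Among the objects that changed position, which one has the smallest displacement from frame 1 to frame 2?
the green cross

(moved 0.9)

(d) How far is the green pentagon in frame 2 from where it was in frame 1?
3.5

The green pentagon moved from (7.8, 1.1) to (6.5, 4.4), a distance of √(1.3² + 3.3²) ≈ 3.5.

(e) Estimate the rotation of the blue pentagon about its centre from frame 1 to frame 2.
16° clockwise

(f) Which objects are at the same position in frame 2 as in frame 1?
the red circle, the orange pentagon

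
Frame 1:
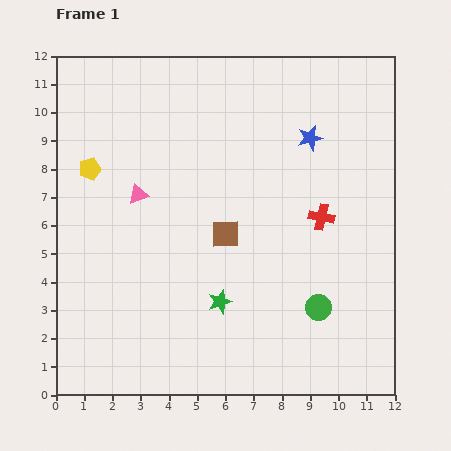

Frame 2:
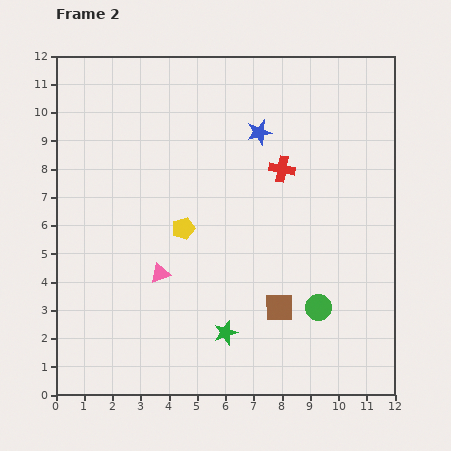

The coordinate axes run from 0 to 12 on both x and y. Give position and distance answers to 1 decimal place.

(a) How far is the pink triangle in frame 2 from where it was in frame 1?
2.9

The pink triangle moved from (2.9, 7.1) to (3.7, 4.3), a distance of √(0.8² + 2.8²) ≈ 2.9.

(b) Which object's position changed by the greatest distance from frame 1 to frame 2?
the yellow pentagon

(moved 3.9; next 3.2)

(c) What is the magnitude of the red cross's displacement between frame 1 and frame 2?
2.2

The red cross moved from (9.4, 6.3) to (8.0, 8.0), a distance of √(1.4² + 1.7²) ≈ 2.2.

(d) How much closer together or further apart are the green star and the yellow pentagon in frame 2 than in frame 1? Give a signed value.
-2.6

Distance in frame 1: 6.6. Distance in frame 2: 4.0.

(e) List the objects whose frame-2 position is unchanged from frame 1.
the green circle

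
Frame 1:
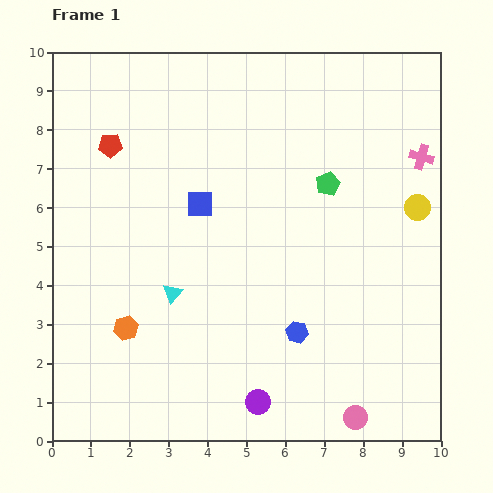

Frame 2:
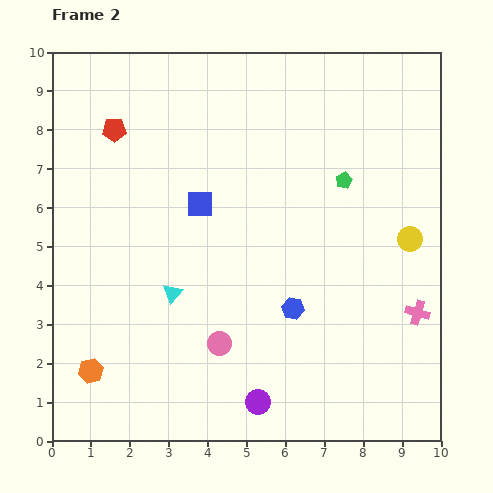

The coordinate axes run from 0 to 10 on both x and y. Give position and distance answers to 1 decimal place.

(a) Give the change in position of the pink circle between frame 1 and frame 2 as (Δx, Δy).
(-3.5, 1.9)

The pink circle was at (7.8, 0.6) in frame 1 and (4.3, 2.5) in frame 2.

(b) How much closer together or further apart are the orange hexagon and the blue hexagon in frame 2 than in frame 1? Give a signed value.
+1.0

Distance in frame 1: 4.4. Distance in frame 2: 5.4.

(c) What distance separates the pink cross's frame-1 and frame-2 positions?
4.0

The pink cross moved from (9.5, 7.3) to (9.4, 3.3), a distance of √(0.1² + 4.0²) ≈ 4.0.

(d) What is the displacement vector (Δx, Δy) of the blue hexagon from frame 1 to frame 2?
(-0.1, 0.6)

The blue hexagon was at (6.3, 2.8) in frame 1 and (6.2, 3.4) in frame 2.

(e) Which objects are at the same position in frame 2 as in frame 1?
the blue square, the purple circle, the cyan triangle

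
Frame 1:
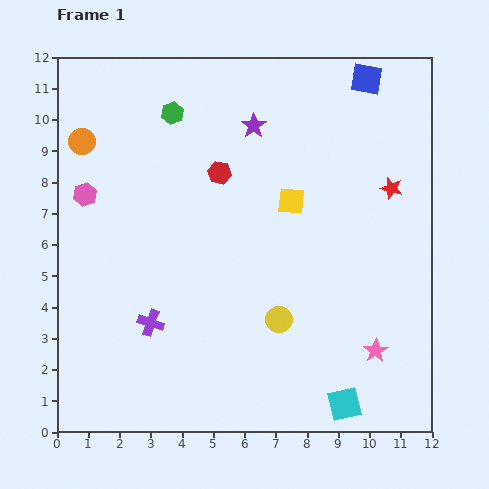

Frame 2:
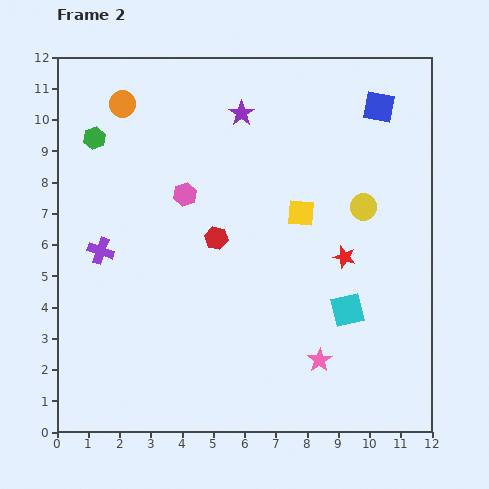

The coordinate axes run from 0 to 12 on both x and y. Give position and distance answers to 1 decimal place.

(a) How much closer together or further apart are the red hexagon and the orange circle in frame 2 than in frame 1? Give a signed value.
+0.7

Distance in frame 1: 4.5. Distance in frame 2: 5.2.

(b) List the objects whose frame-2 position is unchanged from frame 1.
none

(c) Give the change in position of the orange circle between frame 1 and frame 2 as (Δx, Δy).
(1.3, 1.2)

The orange circle was at (0.8, 9.3) in frame 1 and (2.1, 10.5) in frame 2.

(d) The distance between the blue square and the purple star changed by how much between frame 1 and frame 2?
+0.5

Distance in frame 1: 3.9. Distance in frame 2: 4.4.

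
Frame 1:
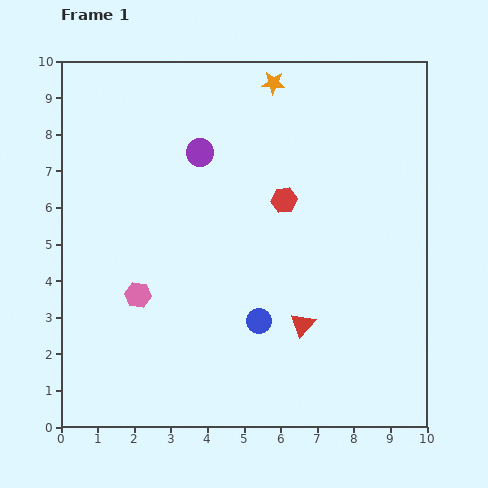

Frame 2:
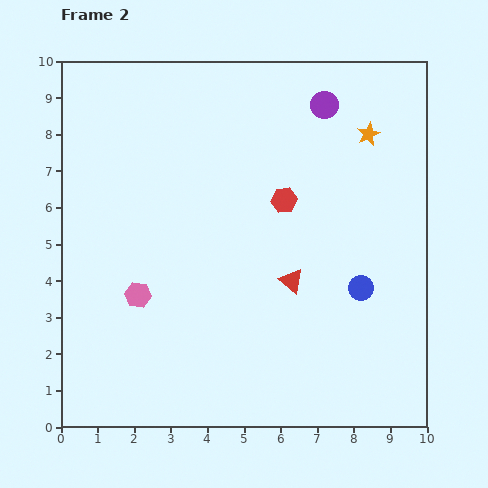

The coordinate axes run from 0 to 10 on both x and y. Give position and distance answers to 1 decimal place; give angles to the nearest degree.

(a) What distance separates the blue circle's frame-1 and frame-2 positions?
2.9

The blue circle moved from (5.4, 2.9) to (8.2, 3.8), a distance of √(2.8² + 0.9²) ≈ 2.9.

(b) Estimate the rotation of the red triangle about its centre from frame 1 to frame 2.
32° counter-clockwise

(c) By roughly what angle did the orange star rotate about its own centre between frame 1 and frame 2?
29° counter-clockwise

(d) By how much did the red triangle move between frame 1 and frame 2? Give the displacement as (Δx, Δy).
(-0.3, 1.2)

The red triangle was at (6.6, 2.8) in frame 1 and (6.3, 4.0) in frame 2.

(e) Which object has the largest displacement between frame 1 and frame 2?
the purple circle

(moved 3.6; next 3.0)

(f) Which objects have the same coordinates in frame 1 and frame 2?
the pink hexagon, the red hexagon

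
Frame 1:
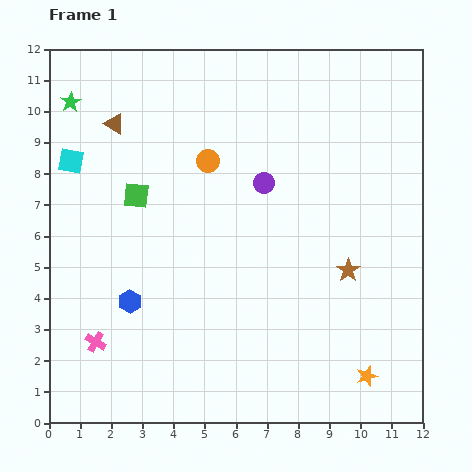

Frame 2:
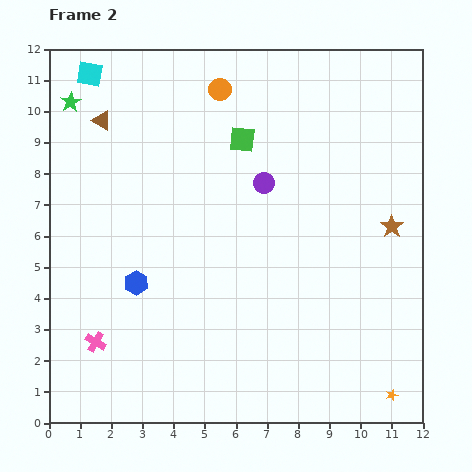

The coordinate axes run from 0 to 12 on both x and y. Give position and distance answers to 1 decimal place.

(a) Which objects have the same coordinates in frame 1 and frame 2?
the purple circle, the pink cross, the green star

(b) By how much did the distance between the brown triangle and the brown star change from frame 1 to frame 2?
+1.0

Distance in frame 1: 8.9. Distance in frame 2: 9.9.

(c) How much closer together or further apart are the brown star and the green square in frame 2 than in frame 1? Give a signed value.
-1.6

Distance in frame 1: 7.2. Distance in frame 2: 5.6.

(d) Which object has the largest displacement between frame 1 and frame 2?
the green square

(moved 3.8; next 2.9)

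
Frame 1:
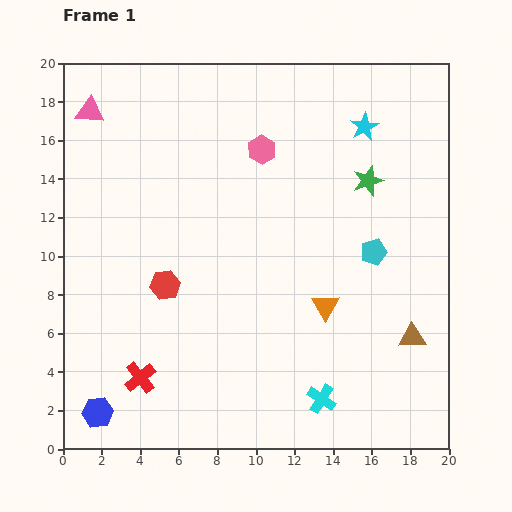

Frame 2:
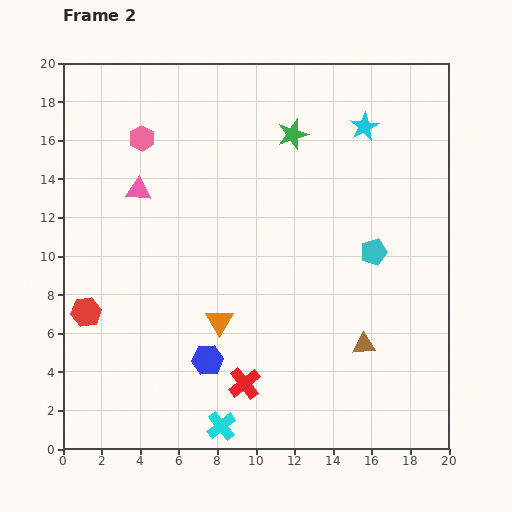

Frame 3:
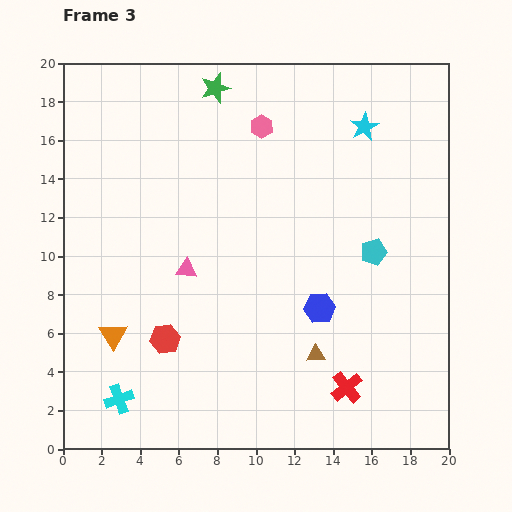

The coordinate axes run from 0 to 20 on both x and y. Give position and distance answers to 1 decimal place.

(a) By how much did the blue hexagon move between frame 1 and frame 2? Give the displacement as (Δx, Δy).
(5.7, 2.7)

The blue hexagon was at (1.8, 1.9) in frame 1 and (7.5, 4.6) in frame 2.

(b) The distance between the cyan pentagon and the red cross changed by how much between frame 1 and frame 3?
-6.6

Distance in frame 1: 13.7. Distance in frame 3: 7.1.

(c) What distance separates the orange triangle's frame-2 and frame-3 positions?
5.5

The orange triangle moved from (8.1, 6.6) to (2.6, 5.9), a distance of √(5.5² + 0.7²) ≈ 5.5.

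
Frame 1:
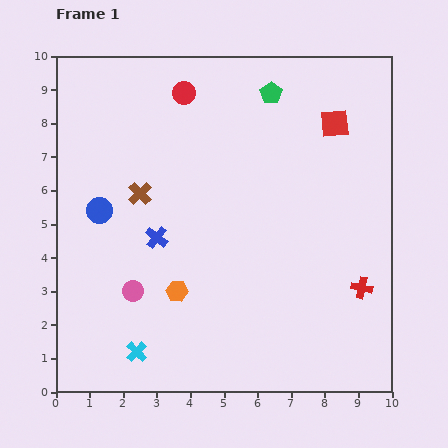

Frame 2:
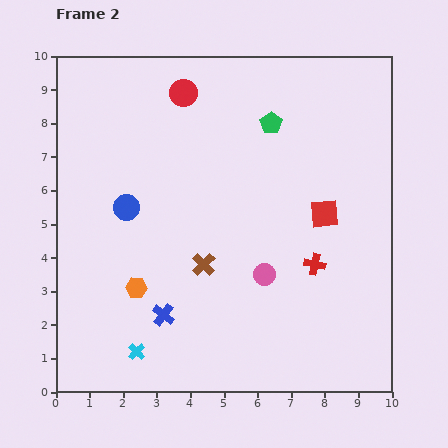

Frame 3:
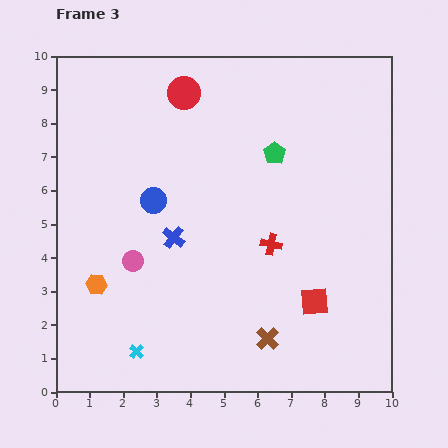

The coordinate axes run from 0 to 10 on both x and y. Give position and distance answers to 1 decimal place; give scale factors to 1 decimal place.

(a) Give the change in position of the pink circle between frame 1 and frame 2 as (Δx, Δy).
(3.9, 0.5)

The pink circle was at (2.3, 3.0) in frame 1 and (6.2, 3.5) in frame 2.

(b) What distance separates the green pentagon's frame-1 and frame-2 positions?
0.9

The green pentagon moved from (6.4, 8.9) to (6.4, 8.0), a distance of √(0.0² + 0.9²) ≈ 0.9.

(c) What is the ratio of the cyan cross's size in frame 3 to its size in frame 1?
0.7×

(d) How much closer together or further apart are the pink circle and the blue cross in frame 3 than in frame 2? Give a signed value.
-1.8

Distance in frame 2: 3.2. Distance in frame 3: 1.4.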